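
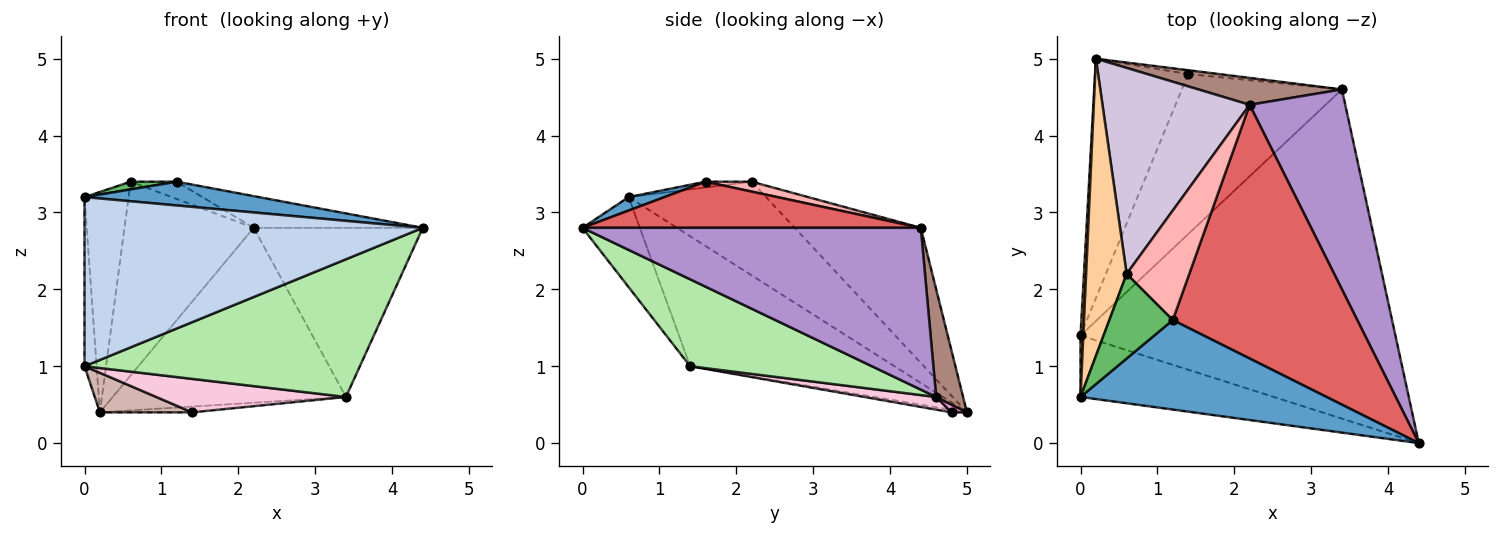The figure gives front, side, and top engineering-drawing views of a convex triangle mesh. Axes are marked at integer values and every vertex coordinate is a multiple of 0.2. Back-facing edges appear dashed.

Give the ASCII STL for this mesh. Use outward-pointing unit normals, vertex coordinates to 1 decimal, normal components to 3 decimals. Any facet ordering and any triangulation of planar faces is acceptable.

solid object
 facet normal 0.053 -0.256 0.965
  outer loop
   vertex 1.2 1.6 3.4
   vertex 0.0 0.6 3.2
   vertex 4.4 0.0 2.8
  endloop
 endfacet
 facet normal -0.157 -0.928 -0.337
  outer loop
   vertex 0.0 1.4 1.0
   vertex 4.4 0.0 2.8
   vertex 0.0 0.6 3.2
  endloop
 endfacet
 facet normal -0.998 0.059 0.021
  outer loop
   vertex 0.0 1.4 1.0
   vertex 0.0 0.6 3.2
   vertex 0.2 5.0 0.4
  endloop
 endfacet
 facet normal -0.880 0.282 0.381
  outer loop
   vertex 0.6 2.2 3.4
   vertex 0.2 5.0 0.4
   vertex 0.0 0.6 3.2
  endloop
 endfacet
 facet normal -0.090 -0.090 0.992
  outer loop
   vertex 0.6 2.2 3.4
   vertex 0.0 0.6 3.2
   vertex 1.2 1.6 3.4
  endloop
 endfacet
 facet normal 0.247 -0.374 -0.894
  outer loop
   vertex 3.4 4.6 0.6
   vertex 4.4 0.0 2.8
   vertex 0.0 1.4 1.0
  endloop
 endfacet
 facet normal 0.241 0.120 0.963
  outer loop
   vertex 2.2 4.4 2.8
   vertex 1.2 1.6 3.4
   vertex 4.4 0.0 2.8
  endloop
 endfacet
 facet normal 0.154 0.154 0.976
  outer loop
   vertex 2.2 4.4 2.8
   vertex 0.6 2.2 3.4
   vertex 1.2 1.6 3.4
  endloop
 endfacet
 facet normal 0.791 0.395 0.467
  outer loop
   vertex 2.2 4.4 2.8
   vertex 4.4 0.0 2.8
   vertex 3.4 4.6 0.6
  endloop
 endfacet
 facet normal -0.556 0.569 0.606
  outer loop
   vertex 2.2 4.4 2.8
   vertex 0.2 5.0 0.4
   vertex 0.6 2.2 3.4
  endloop
 endfacet
 facet normal 0.113 0.982 0.151
  outer loop
   vertex 2.2 4.4 2.8
   vertex 3.4 4.6 0.6
   vertex 0.2 5.0 0.4
  endloop
 endfacet
 facet normal -0.027 -0.163 -0.986
  outer loop
   vertex 1.4 4.8 0.4
   vertex 0.0 1.4 1.0
   vertex 0.2 5.0 0.4
  endloop
 endfacet
 facet normal 0.137 0.824 -0.549
  outer loop
   vertex 1.4 4.8 0.4
   vertex 0.2 5.0 0.4
   vertex 3.4 4.6 0.6
  endloop
 endfacet
 facet normal 0.077 -0.204 -0.976
  outer loop
   vertex 1.4 4.8 0.4
   vertex 3.4 4.6 0.6
   vertex 0.0 1.4 1.0
  endloop
 endfacet
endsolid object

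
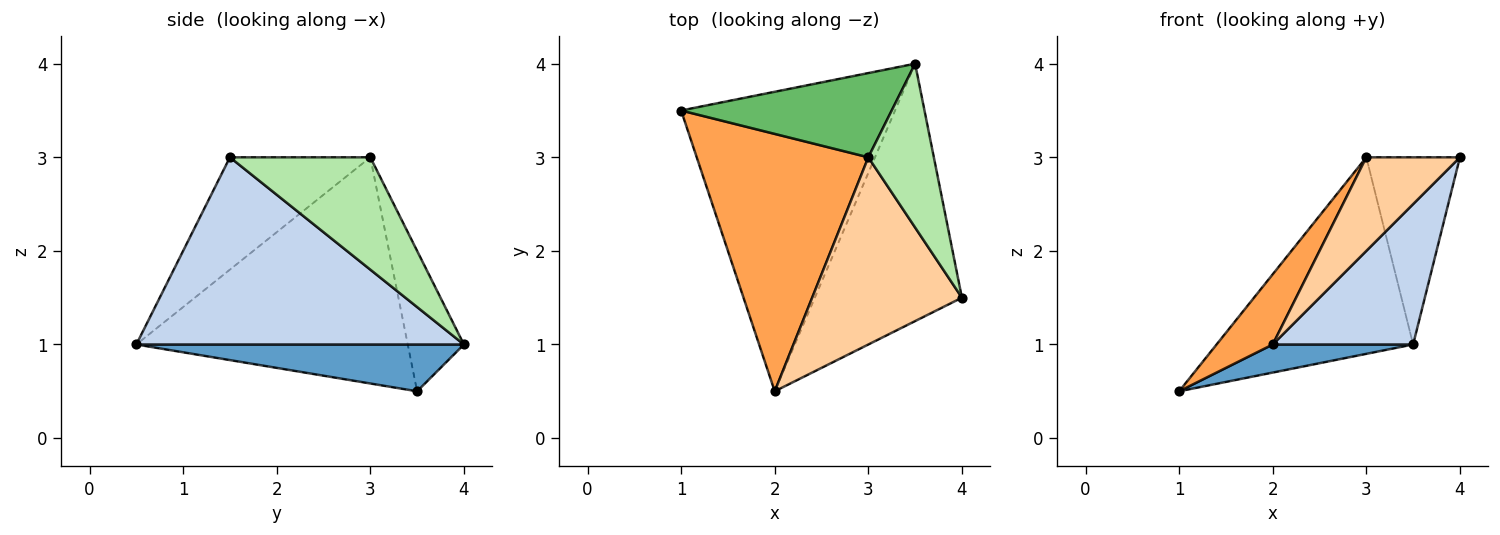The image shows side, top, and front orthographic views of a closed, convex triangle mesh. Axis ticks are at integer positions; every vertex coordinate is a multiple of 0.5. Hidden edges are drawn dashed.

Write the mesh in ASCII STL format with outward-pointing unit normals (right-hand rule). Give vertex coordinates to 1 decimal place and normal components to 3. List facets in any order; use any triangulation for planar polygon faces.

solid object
 facet normal 0.213 -0.091 -0.973
  outer loop
   vertex 3.5 4.0 1.0
   vertex 2.0 0.5 1.0
   vertex 1.0 3.5 0.5
  endloop
 endfacet
 facet normal 0.745 -0.319 -0.585
  outer loop
   vertex 3.5 4.0 1.0
   vertex 4.0 1.5 3.0
   vertex 2.0 0.5 1.0
  endloop
 endfacet
 facet normal -0.786 -0.163 0.596
  outer loop
   vertex 3.0 3.0 3.0
   vertex 1.0 3.5 0.5
   vertex 2.0 0.5 1.0
  endloop
 endfacet
 facet normal -0.557 -0.371 0.743
  outer loop
   vertex 3.0 3.0 3.0
   vertex 2.0 0.5 1.0
   vertex 4.0 1.5 3.0
  endloop
 endfacet
 facet normal -0.254 0.889 0.381
  outer loop
   vertex 3.0 3.0 3.0
   vertex 3.5 4.0 1.0
   vertex 1.0 3.5 0.5
  endloop
 endfacet
 facet normal 0.749 0.499 0.437
  outer loop
   vertex 3.0 3.0 3.0
   vertex 4.0 1.5 3.0
   vertex 3.5 4.0 1.0
  endloop
 endfacet
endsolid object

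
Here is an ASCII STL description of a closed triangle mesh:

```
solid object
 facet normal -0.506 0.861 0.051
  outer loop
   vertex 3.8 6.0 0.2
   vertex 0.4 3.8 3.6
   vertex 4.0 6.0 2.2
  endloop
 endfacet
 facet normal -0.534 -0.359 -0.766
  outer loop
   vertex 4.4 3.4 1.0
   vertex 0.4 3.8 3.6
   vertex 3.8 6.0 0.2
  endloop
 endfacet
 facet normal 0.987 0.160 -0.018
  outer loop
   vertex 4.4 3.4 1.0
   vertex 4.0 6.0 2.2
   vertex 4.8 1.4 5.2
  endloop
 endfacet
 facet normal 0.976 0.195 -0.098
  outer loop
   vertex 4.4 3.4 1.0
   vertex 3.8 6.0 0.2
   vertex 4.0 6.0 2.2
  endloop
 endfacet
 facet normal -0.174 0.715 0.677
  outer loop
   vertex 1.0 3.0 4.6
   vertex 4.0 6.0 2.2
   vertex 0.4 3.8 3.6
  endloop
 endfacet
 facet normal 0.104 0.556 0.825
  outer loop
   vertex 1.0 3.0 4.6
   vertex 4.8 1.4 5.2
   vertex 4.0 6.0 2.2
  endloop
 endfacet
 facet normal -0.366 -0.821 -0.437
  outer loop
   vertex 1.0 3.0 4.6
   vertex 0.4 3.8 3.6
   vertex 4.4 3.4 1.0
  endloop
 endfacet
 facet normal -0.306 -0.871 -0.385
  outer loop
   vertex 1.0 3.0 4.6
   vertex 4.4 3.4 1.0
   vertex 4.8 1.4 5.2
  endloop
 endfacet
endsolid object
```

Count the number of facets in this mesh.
8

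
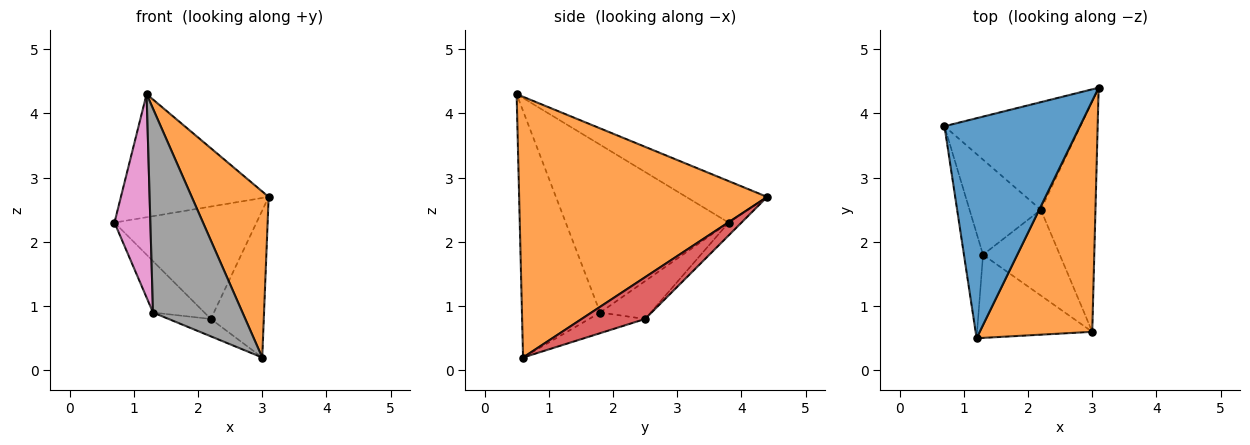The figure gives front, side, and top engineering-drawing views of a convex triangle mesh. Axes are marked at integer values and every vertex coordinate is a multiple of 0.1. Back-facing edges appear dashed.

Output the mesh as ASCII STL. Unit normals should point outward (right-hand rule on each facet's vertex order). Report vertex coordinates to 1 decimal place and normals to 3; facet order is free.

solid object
 facet normal -0.258 0.472 0.843
  outer loop
   vertex 1.2 0.5 4.3
   vertex 3.1 4.4 2.7
   vertex 0.7 3.8 2.3
  endloop
 endfacet
 facet normal 0.883 -0.274 0.381
  outer loop
   vertex 1.2 0.5 4.3
   vertex 3.0 0.6 0.2
   vertex 3.1 4.4 2.7
  endloop
 endfacet
 facet normal -0.065 0.721 -0.690
  outer loop
   vertex 2.2 2.5 0.8
   vertex 0.7 3.8 2.3
   vertex 3.1 4.4 2.7
  endloop
 endfacet
 facet normal 0.542 0.452 -0.709
  outer loop
   vertex 2.2 2.5 0.8
   vertex 3.1 4.4 2.7
   vertex 3.0 0.6 0.2
  endloop
 endfacet
 facet normal -0.424 0.431 -0.797
  outer loop
   vertex 1.3 1.8 0.9
   vertex 0.7 3.8 2.3
   vertex 2.2 2.5 0.8
  endloop
 endfacet
 facet normal -0.255 0.192 -0.948
  outer loop
   vertex 1.3 1.8 0.9
   vertex 2.2 2.5 0.8
   vertex 3.0 0.6 0.2
  endloop
 endfacet
 facet normal -0.971 -0.214 -0.110
  outer loop
   vertex 1.3 1.8 0.9
   vertex 1.2 0.5 4.3
   vertex 0.7 3.8 2.3
  endloop
 endfacet
 facet normal -0.629 -0.720 -0.294
  outer loop
   vertex 1.3 1.8 0.9
   vertex 3.0 0.6 0.2
   vertex 1.2 0.5 4.3
  endloop
 endfacet
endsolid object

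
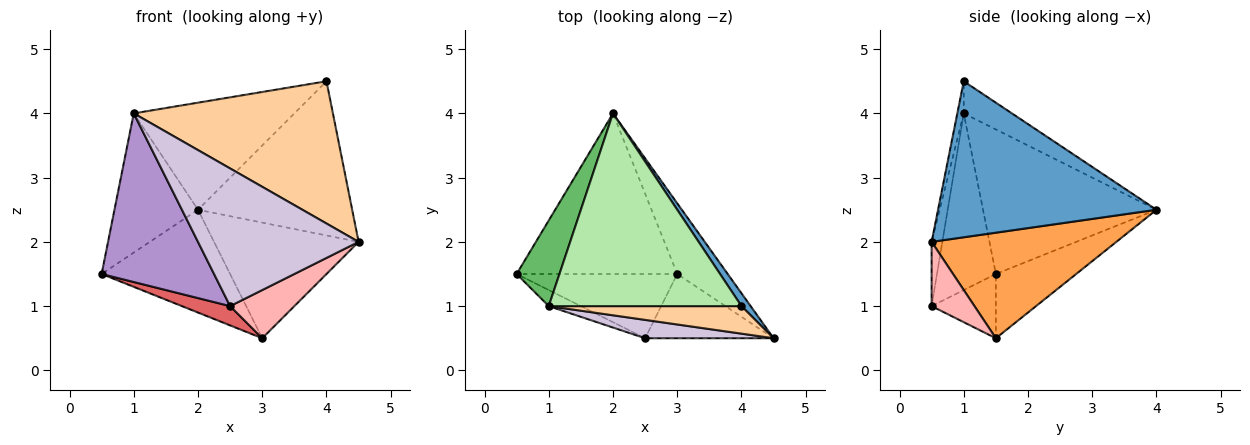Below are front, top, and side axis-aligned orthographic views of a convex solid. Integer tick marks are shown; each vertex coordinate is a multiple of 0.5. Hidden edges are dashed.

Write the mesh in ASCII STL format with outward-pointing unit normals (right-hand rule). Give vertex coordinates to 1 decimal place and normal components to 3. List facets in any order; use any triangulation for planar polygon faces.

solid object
 facet normal 0.816 0.576 0.048
  outer loop
   vertex 4.0 1.0 4.5
   vertex 4.5 0.5 2.0
   vertex 2.0 4.0 2.5
  endloop
 endfacet
 facet normal -0.319 0.511 -0.798
  outer loop
   vertex 3.0 1.5 0.5
   vertex 0.5 1.5 1.5
   vertex 2.0 4.0 2.5
  endloop
 endfacet
 facet normal 0.737 0.577 -0.352
  outer loop
   vertex 3.0 1.5 0.5
   vertex 2.0 4.0 2.5
   vertex 4.5 0.5 2.0
  endloop
 endfacet
 facet normal -0.032 -0.981 0.190
  outer loop
   vertex 1.0 1.0 4.0
   vertex 4.5 0.5 2.0
   vertex 4.0 1.0 4.5
  endloop
 endfacet
 facet normal -0.871 0.419 0.258
  outer loop
   vertex 1.0 1.0 4.0
   vertex 2.0 4.0 2.5
   vertex 0.5 1.5 1.5
  endloop
 endfacet
 facet normal -0.144 0.481 0.865
  outer loop
   vertex 1.0 1.0 4.0
   vertex 4.0 1.0 4.5
   vertex 2.0 4.0 2.5
  endloop
 endfacet
 facet normal -0.358 -0.268 -0.894
  outer loop
   vertex 2.5 0.5 1.0
   vertex 0.5 1.5 1.5
   vertex 3.0 1.5 0.5
  endloop
 endfacet
 facet normal 0.371 -0.557 -0.743
  outer loop
   vertex 2.5 0.5 1.0
   vertex 3.0 1.5 0.5
   vertex 4.5 0.5 2.0
  endloop
 endfacet
 facet normal -0.462 -0.883 -0.084
  outer loop
   vertex 2.5 0.5 1.0
   vertex 1.0 1.0 4.0
   vertex 0.5 1.5 1.5
  endloop
 endfacet
 facet normal -0.066 -0.989 0.132
  outer loop
   vertex 2.5 0.5 1.0
   vertex 4.5 0.5 2.0
   vertex 1.0 1.0 4.0
  endloop
 endfacet
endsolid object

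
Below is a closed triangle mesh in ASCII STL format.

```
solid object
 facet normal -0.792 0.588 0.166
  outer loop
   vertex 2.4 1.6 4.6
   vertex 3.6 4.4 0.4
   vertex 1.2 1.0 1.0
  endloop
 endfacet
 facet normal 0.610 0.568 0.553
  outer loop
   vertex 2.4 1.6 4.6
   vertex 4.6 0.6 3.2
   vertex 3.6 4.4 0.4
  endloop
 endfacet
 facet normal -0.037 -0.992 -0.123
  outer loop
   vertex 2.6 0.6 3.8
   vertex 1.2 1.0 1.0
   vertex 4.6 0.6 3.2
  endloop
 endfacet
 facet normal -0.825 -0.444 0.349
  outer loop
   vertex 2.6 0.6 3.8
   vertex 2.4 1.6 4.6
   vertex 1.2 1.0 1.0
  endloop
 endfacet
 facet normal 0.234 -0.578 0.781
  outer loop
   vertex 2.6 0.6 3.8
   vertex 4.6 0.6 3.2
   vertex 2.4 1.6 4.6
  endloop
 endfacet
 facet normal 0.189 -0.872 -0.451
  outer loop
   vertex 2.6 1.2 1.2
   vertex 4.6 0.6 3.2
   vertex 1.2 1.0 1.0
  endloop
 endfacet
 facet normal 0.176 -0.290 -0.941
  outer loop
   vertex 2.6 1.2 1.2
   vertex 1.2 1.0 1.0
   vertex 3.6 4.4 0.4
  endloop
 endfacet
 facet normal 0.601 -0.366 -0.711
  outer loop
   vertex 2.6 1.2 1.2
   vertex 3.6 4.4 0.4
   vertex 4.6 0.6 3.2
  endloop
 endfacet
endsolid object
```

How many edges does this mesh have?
12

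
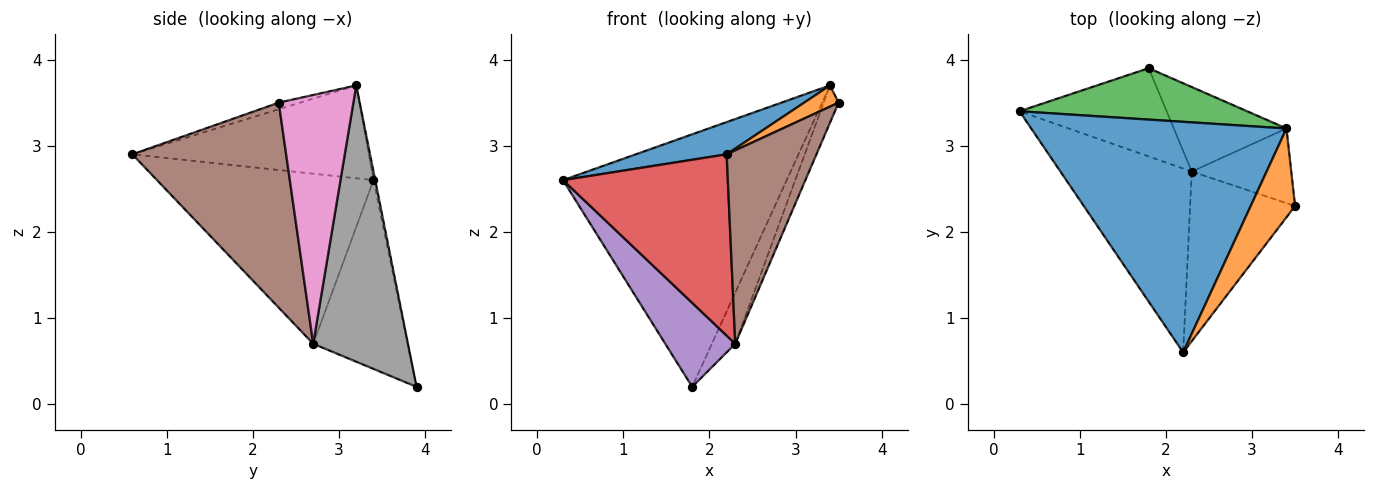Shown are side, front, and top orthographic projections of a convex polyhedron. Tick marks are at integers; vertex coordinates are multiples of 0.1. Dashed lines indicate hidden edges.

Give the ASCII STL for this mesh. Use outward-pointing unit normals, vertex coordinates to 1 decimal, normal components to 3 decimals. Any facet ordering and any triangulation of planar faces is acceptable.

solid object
 facet normal -0.339 -0.130 0.932
  outer loop
   vertex 3.4 3.2 3.7
   vertex 0.3 3.4 2.6
   vertex 2.2 0.6 2.9
  endloop
 endfacet
 facet normal -0.144 -0.230 0.963
  outer loop
   vertex 3.4 3.2 3.7
   vertex 2.2 0.6 2.9
   vertex 3.5 2.3 3.5
  endloop
 endfacet
 facet normal -0.008 0.980 0.199
  outer loop
   vertex 3.4 3.2 3.7
   vertex 1.8 3.9 0.2
   vertex 0.3 3.4 2.6
  endloop
 endfacet
 facet normal -0.678 -0.516 -0.523
  outer loop
   vertex 2.3 2.7 0.7
   vertex 2.2 0.6 2.9
   vertex 0.3 3.4 2.6
  endloop
 endfacet
 facet normal -0.681 -0.505 -0.531
  outer loop
   vertex 2.3 2.7 0.7
   vertex 0.3 3.4 2.6
   vertex 1.8 3.9 0.2
  endloop
 endfacet
 facet normal 0.790 -0.461 -0.404
  outer loop
   vertex 2.3 2.7 0.7
   vertex 3.5 2.3 3.5
   vertex 2.2 0.6 2.9
  endloop
 endfacet
 facet normal 0.913 0.183 -0.365
  outer loop
   vertex 2.3 2.7 0.7
   vertex 3.4 3.2 3.7
   vertex 3.5 2.3 3.5
  endloop
 endfacet
 facet normal 0.903 0.223 -0.368
  outer loop
   vertex 2.3 2.7 0.7
   vertex 1.8 3.9 0.2
   vertex 3.4 3.2 3.7
  endloop
 endfacet
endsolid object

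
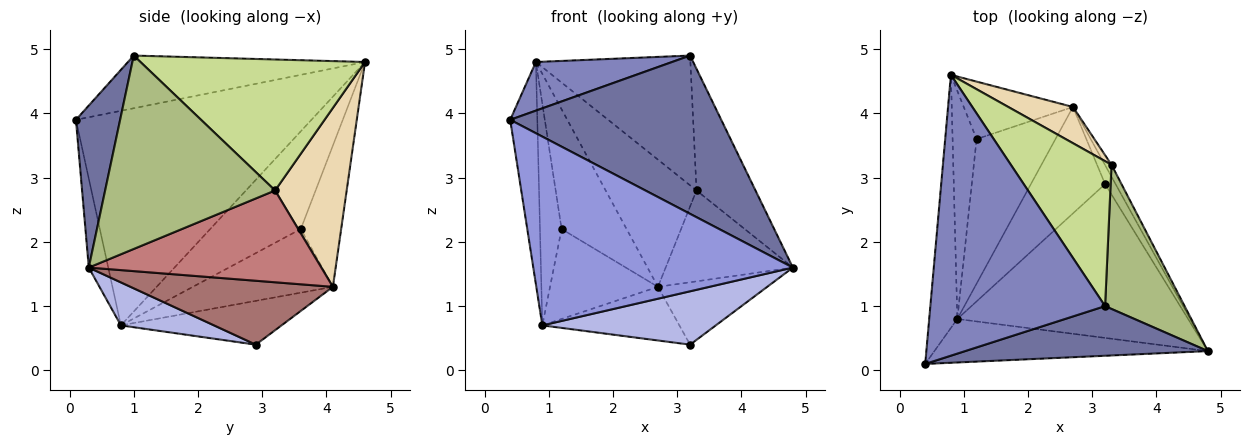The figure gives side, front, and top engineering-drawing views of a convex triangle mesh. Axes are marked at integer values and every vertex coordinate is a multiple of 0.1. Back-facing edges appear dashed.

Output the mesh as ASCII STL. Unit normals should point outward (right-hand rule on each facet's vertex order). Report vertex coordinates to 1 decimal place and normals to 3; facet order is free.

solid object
 facet normal 0.196 -0.936 0.293
  outer loop
   vertex 3.2 1.0 4.9
   vertex 0.4 0.1 3.9
   vertex 4.8 0.3 1.6
  endloop
 endfacet
 facet normal -0.285 -0.164 0.945
  outer loop
   vertex 3.2 1.0 4.9
   vertex 0.8 4.6 4.8
   vertex 0.4 0.1 3.9
  endloop
 endfacet
 facet normal -0.073 -0.972 -0.224
  outer loop
   vertex 0.9 0.8 0.7
   vertex 4.8 0.3 1.6
   vertex 0.4 0.1 3.9
  endloop
 endfacet
 facet normal 0.173 -0.323 -0.930
  outer loop
   vertex 0.9 0.8 0.7
   vertex 3.2 2.9 0.4
   vertex 4.8 0.3 1.6
  endloop
 endfacet
 facet normal -0.985 0.113 -0.129
  outer loop
   vertex 0.9 0.8 0.7
   vertex 0.4 0.1 3.9
   vertex 0.8 4.6 4.8
  endloop
 endfacet
 facet normal 0.881 0.306 0.362
  outer loop
   vertex 3.3 3.2 2.8
   vertex 3.2 1.0 4.9
   vertex 4.8 0.3 1.6
  endloop
 endfacet
 facet normal 0.696 0.479 0.535
  outer loop
   vertex 3.3 3.2 2.8
   vertex 0.8 4.6 4.8
   vertex 3.2 1.0 4.9
  endloop
 endfacet
 facet normal -0.946 0.226 -0.232
  outer loop
   vertex 1.2 3.6 2.2
   vertex 0.9 0.8 0.7
   vertex 0.8 4.6 4.8
  endloop
 endfacet
 facet normal -0.466 0.398 -0.790
  outer loop
   vertex 2.7 4.1 1.3
   vertex 3.2 2.9 0.4
   vertex 0.9 0.8 0.7
  endloop
 endfacet
 facet normal -0.565 0.436 -0.700
  outer loop
   vertex 2.7 4.1 1.3
   vertex 0.9 0.8 0.7
   vertex 1.2 3.6 2.2
  endloop
 endfacet
 facet normal -0.489 0.786 -0.378
  outer loop
   vertex 2.7 4.1 1.3
   vertex 1.2 3.6 2.2
   vertex 0.8 4.6 4.8
  endloop
 endfacet
 facet normal 0.604 0.767 0.218
  outer loop
   vertex 2.7 4.1 1.3
   vertex 0.8 4.6 4.8
   vertex 3.3 3.2 2.8
  endloop
 endfacet
 facet normal 0.871 0.470 -0.143
  outer loop
   vertex 2.7 4.1 1.3
   vertex 4.8 0.3 1.6
   vertex 3.2 2.9 0.4
  endloop
 endfacet
 facet normal 0.876 0.479 -0.063
  outer loop
   vertex 2.7 4.1 1.3
   vertex 3.3 3.2 2.8
   vertex 4.8 0.3 1.6
  endloop
 endfacet
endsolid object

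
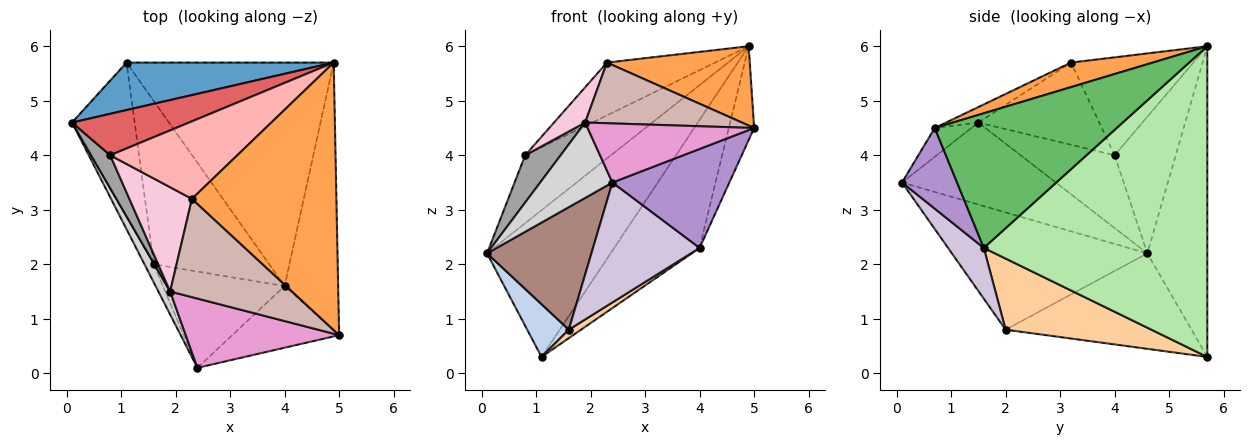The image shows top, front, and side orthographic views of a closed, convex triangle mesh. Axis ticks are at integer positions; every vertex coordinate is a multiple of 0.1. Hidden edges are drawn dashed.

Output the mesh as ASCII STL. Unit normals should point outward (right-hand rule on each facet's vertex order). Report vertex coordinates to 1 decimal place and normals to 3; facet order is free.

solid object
 facet normal -0.419 0.864 0.279
  outer loop
   vertex 1.1 5.7 0.3
   vertex 0.1 4.6 2.2
   vertex 4.9 5.7 6.0
  endloop
 endfacet
 facet normal -0.822 -0.184 -0.539
  outer loop
   vertex 1.6 2.0 0.8
   vertex 0.1 4.6 2.2
   vertex 1.1 5.7 0.3
  endloop
 endfacet
 facet normal 0.161 -0.281 0.946
  outer loop
   vertex 2.3 3.2 5.7
   vertex 5.0 0.7 4.5
   vertex 4.9 5.7 6.0
  endloop
 endfacet
 facet normal 0.524 -0.044 -0.850
  outer loop
   vertex 4.0 1.6 2.3
   vertex 1.6 2.0 0.8
   vertex 1.1 5.7 0.3
  endloop
 endfacet
 facet normal 0.922 0.128 -0.366
  outer loop
   vertex 4.0 1.6 2.3
   vertex 4.9 5.7 6.0
   vertex 5.0 0.7 4.5
  endloop
 endfacet
 facet normal 0.793 0.303 -0.529
  outer loop
   vertex 4.0 1.6 2.3
   vertex 1.1 5.7 0.3
   vertex 4.9 5.7 6.0
  endloop
 endfacet
 facet normal -0.520 0.729 0.445
  outer loop
   vertex 0.8 4.0 4.0
   vertex 4.9 5.7 6.0
   vertex 0.1 4.6 2.2
  endloop
 endfacet
 facet normal -0.537 0.475 0.697
  outer loop
   vertex 0.8 4.0 4.0
   vertex 2.3 3.2 5.7
   vertex 4.9 5.7 6.0
  endloop
 endfacet
 facet normal 0.371 -0.788 -0.491
  outer loop
   vertex 2.4 0.1 3.5
   vertex 4.0 1.6 2.3
   vertex 5.0 0.7 4.5
  endloop
 endfacet
 facet normal 0.253 -0.754 -0.606
  outer loop
   vertex 2.4 0.1 3.5
   vertex 1.6 2.0 0.8
   vertex 4.0 1.6 2.3
  endloop
 endfacet
 facet normal -0.880 -0.470 -0.070
  outer loop
   vertex 2.4 0.1 3.5
   vertex 0.1 4.6 2.2
   vertex 1.6 2.0 0.8
  endloop
 endfacet
 facet normal -0.107 -0.522 0.846
  outer loop
   vertex 1.9 1.5 4.6
   vertex 5.0 0.7 4.5
   vertex 2.3 3.2 5.7
  endloop
 endfacet
 facet normal -0.141 -0.642 0.753
  outer loop
   vertex 1.9 1.5 4.6
   vertex 2.4 0.1 3.5
   vertex 5.0 0.7 4.5
  endloop
 endfacet
 facet normal -0.780 -0.201 0.593
  outer loop
   vertex 1.9 1.5 4.6
   vertex 2.3 3.2 5.7
   vertex 0.8 4.0 4.0
  endloop
 endfacet
 facet normal -0.909 -0.342 0.239
  outer loop
   vertex 1.9 1.5 4.6
   vertex 0.8 4.0 4.0
   vertex 0.1 4.6 2.2
  endloop
 endfacet
 facet normal -0.898 -0.422 0.129
  outer loop
   vertex 1.9 1.5 4.6
   vertex 0.1 4.6 2.2
   vertex 2.4 0.1 3.5
  endloop
 endfacet
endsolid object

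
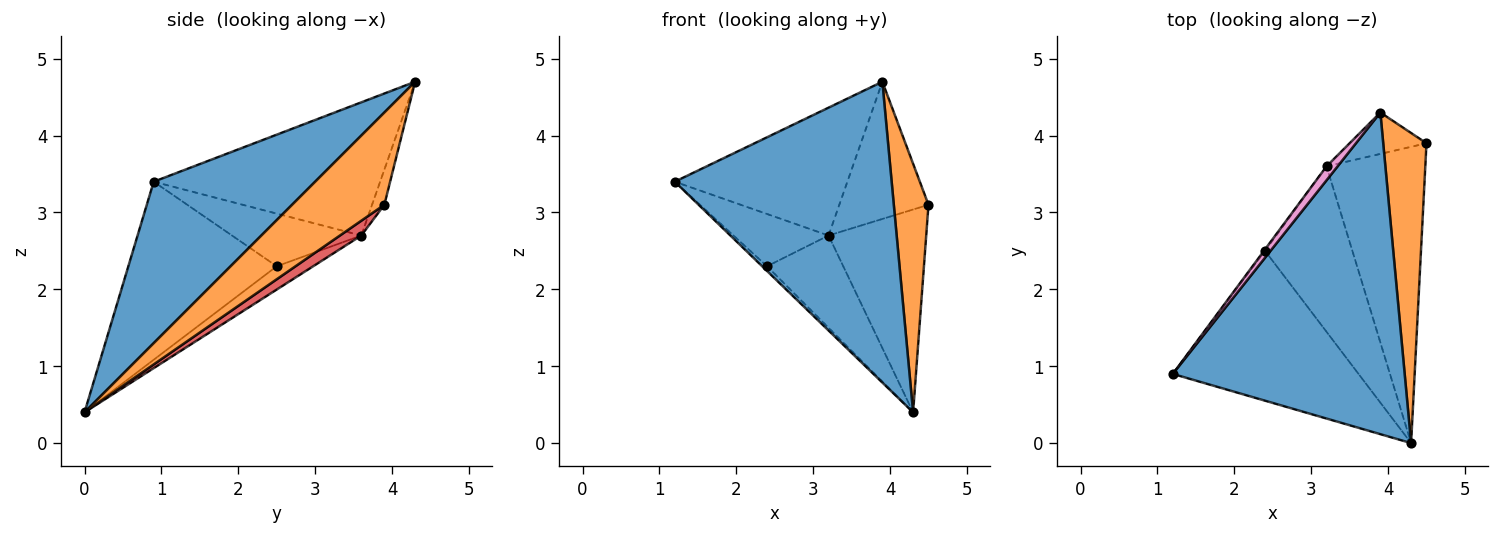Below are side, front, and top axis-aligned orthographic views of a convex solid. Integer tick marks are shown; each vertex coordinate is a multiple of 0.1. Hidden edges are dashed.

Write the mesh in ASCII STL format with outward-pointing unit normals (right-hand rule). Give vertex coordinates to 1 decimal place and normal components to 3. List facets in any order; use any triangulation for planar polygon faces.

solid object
 facet normal 0.453 -0.609 0.651
  outer loop
   vertex 3.9 4.3 4.7
   vertex 1.2 0.9 3.4
   vertex 4.3 0.0 0.4
  endloop
 endfacet
 facet normal 0.857 -0.322 0.402
  outer loop
   vertex 3.9 4.3 4.7
   vertex 4.3 0.0 0.4
   vertex 4.5 3.9 3.1
  endloop
 endfacet
 facet normal -0.692 0.023 -0.722
  outer loop
   vertex 2.4 2.5 2.3
   vertex 4.3 0.0 0.4
   vertex 1.2 0.9 3.4
  endloop
 endfacet
 facet normal 0.123 0.561 -0.819
  outer loop
   vertex 3.2 3.6 2.7
   vertex 4.5 3.9 3.1
   vertex 4.3 0.0 0.4
  endloop
 endfacet
 facet normal -0.227 0.474 -0.851
  outer loop
   vertex 3.2 3.6 2.7
   vertex 4.3 0.0 0.4
   vertex 2.4 2.5 2.3
  endloop
 endfacet
 facet normal -0.131 0.949 -0.286
  outer loop
   vertex 3.2 3.6 2.7
   vertex 3.9 4.3 4.7
   vertex 4.5 3.9 3.1
  endloop
 endfacet
 facet normal -0.794 0.605 0.066
  outer loop
   vertex 3.2 3.6 2.7
   vertex 1.2 0.9 3.4
   vertex 3.9 4.3 4.7
  endloop
 endfacet
 facet normal -0.806 0.592 -0.017
  outer loop
   vertex 3.2 3.6 2.7
   vertex 2.4 2.5 2.3
   vertex 1.2 0.9 3.4
  endloop
 endfacet
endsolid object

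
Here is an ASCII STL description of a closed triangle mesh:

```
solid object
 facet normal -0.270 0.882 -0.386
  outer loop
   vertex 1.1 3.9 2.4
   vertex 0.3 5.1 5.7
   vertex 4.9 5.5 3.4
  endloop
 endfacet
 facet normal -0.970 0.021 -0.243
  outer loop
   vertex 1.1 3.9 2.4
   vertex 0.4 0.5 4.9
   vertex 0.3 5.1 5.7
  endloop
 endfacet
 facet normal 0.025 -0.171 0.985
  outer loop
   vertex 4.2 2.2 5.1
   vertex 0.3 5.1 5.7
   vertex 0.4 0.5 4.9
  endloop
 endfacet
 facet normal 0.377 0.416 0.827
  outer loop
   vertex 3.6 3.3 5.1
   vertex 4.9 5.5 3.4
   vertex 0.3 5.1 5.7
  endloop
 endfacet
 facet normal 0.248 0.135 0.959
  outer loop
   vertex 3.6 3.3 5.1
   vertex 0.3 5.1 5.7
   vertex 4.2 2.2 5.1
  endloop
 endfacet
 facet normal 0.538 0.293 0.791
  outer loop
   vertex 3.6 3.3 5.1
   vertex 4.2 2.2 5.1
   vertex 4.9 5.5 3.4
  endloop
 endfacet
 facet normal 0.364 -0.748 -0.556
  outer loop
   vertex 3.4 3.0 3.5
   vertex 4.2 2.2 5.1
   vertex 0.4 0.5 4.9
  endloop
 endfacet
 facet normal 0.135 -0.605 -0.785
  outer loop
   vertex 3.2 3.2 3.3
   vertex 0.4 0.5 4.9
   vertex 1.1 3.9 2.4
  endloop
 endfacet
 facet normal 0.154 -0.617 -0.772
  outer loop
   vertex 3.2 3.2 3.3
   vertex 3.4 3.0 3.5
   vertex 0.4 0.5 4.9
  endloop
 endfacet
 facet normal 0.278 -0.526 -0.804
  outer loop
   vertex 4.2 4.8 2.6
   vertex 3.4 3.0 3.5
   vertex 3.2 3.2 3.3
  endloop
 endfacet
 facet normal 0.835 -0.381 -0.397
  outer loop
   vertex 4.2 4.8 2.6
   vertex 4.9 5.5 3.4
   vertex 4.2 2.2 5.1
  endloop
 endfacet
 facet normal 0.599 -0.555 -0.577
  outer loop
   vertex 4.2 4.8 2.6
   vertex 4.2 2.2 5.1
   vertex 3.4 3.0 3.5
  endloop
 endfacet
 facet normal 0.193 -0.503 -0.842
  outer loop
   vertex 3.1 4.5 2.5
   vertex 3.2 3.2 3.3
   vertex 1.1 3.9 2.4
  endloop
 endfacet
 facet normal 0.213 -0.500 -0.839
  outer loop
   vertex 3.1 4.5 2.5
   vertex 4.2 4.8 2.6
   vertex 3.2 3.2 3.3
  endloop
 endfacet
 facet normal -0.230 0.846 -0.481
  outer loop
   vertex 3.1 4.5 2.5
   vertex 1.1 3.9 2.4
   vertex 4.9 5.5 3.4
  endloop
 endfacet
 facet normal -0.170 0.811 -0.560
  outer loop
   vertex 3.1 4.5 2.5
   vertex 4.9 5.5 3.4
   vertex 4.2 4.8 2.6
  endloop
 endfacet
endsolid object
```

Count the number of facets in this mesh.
16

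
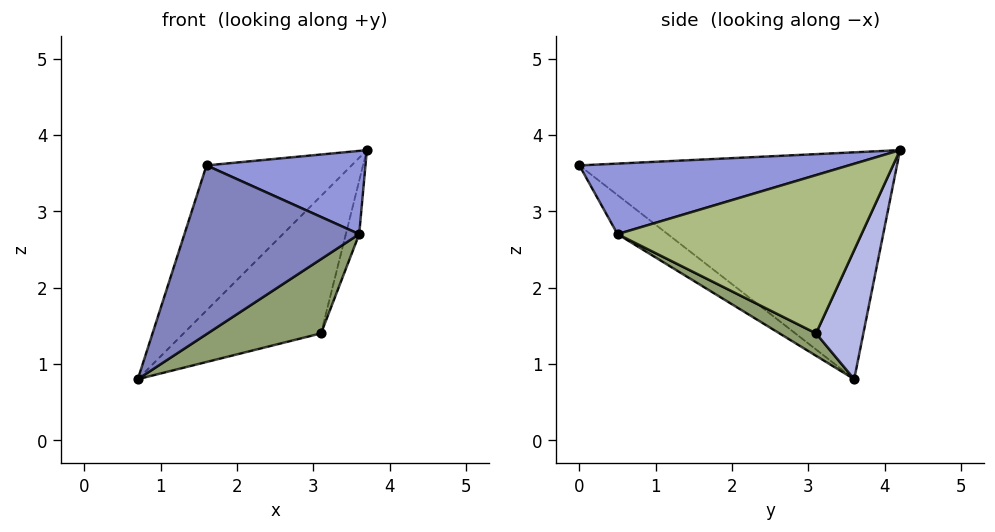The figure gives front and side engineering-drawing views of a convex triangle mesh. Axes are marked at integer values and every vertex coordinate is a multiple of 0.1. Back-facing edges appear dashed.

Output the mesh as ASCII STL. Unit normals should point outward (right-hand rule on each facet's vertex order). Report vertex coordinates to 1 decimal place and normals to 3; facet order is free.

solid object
 facet normal -0.701 0.320 0.637
  outer loop
   vertex 1.6 0.0 3.6
   vertex 3.7 4.2 3.8
   vertex 0.7 3.6 0.8
  endloop
 endfacet
 facet normal -0.181 -0.632 -0.754
  outer loop
   vertex 3.6 0.5 2.7
   vertex 1.6 0.0 3.6
   vertex 0.7 3.6 0.8
  endloop
 endfacet
 facet normal 0.450 -0.266 0.853
  outer loop
   vertex 3.6 0.5 2.7
   vertex 3.7 4.2 3.8
   vertex 1.6 0.0 3.6
  endloop
 endfacet
 facet normal 0.290 0.841 -0.458
  outer loop
   vertex 3.1 3.1 1.4
   vertex 0.7 3.6 0.8
   vertex 3.7 4.2 3.8
  endloop
 endfacet
 facet normal 0.136 -0.422 -0.896
  outer loop
   vertex 3.1 3.1 1.4
   vertex 3.6 0.5 2.7
   vertex 0.7 3.6 0.8
  endloop
 endfacet
 facet normal 0.963 0.053 -0.265
  outer loop
   vertex 3.1 3.1 1.4
   vertex 3.7 4.2 3.8
   vertex 3.6 0.5 2.7
  endloop
 endfacet
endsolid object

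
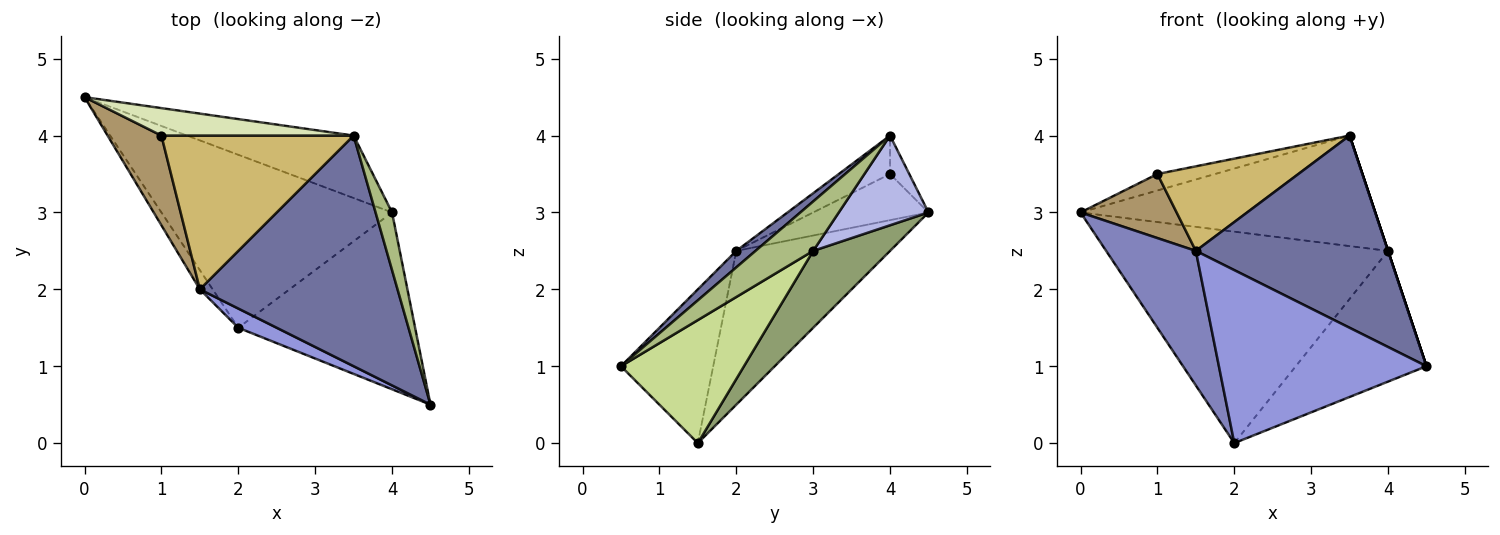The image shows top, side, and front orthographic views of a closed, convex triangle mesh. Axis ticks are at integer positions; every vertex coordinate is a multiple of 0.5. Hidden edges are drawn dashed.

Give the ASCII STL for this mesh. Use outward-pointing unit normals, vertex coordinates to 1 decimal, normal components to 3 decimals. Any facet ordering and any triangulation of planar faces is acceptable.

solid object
 facet normal 0.064 -0.639 0.767
  outer loop
   vertex 1.5 2.0 2.5
   vertex 4.5 0.5 1.0
   vertex 3.5 4.0 4.0
  endloop
 endfacet
 facet normal -0.862 -0.503 -0.072
  outer loop
   vertex 1.5 2.0 2.5
   vertex 0.0 4.5 3.0
   vertex 2.0 1.5 0.0
  endloop
 endfacet
 facet normal -0.404 -0.909 0.101
  outer loop
   vertex 1.5 2.0 2.5
   vertex 2.0 1.5 0.0
   vertex 4.5 0.5 1.0
  endloop
 endfacet
 facet normal 0.256 0.842 -0.476
  outer loop
   vertex 4.0 3.0 2.5
   vertex 0.0 4.5 3.0
   vertex 3.5 4.0 4.0
  endloop
 endfacet
 facet normal 0.207 0.757 -0.620
  outer loop
   vertex 4.0 3.0 2.5
   vertex 2.0 1.5 0.0
   vertex 0.0 4.5 3.0
  endloop
 endfacet
 facet normal 0.949 0.000 0.316
  outer loop
   vertex 4.0 3.0 2.5
   vertex 3.5 4.0 4.0
   vertex 4.5 0.5 1.0
  endloop
 endfacet
 facet normal 0.488 0.519 -0.702
  outer loop
   vertex 4.0 3.0 2.5
   vertex 4.5 0.5 1.0
   vertex 2.0 1.5 0.0
  endloop
 endfacet
 facet normal -0.169 0.507 0.845
  outer loop
   vertex 1.0 4.0 3.5
   vertex 3.5 4.0 4.0
   vertex 0.0 4.5 3.0
  endloop
 endfacet
 facet normal -0.572 -0.477 0.667
  outer loop
   vertex 1.0 4.0 3.5
   vertex 0.0 4.5 3.0
   vertex 1.5 2.0 2.5
  endloop
 endfacet
 facet normal -0.173 -0.475 0.863
  outer loop
   vertex 1.0 4.0 3.5
   vertex 1.5 2.0 2.5
   vertex 3.5 4.0 4.0
  endloop
 endfacet
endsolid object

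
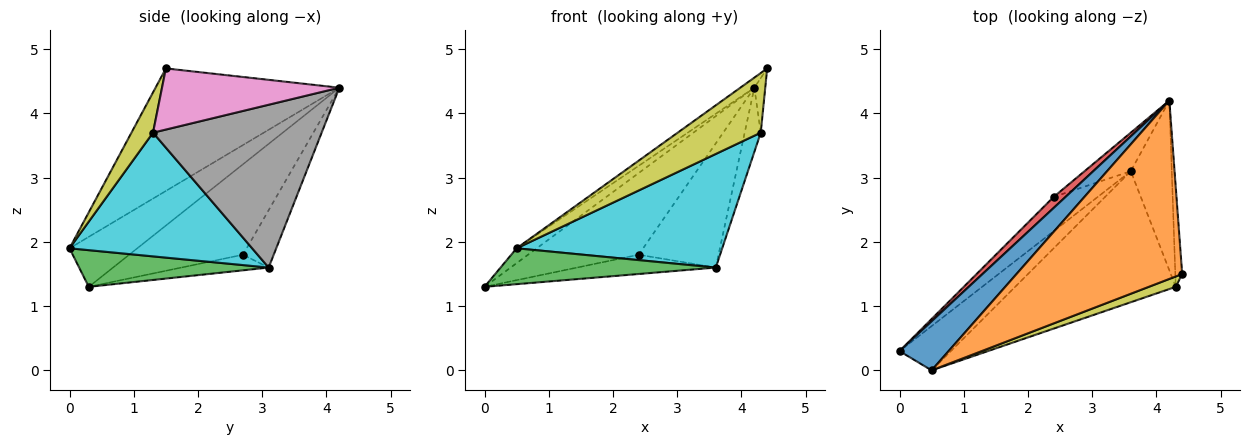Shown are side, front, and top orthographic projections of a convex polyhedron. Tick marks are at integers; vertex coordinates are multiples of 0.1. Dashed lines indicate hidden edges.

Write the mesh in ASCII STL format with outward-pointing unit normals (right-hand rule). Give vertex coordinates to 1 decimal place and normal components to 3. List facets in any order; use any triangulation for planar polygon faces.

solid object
 facet normal -0.698 0.207 0.685
  outer loop
   vertex 0.5 0.0 1.9
   vertex 4.2 4.2 4.4
   vertex 0.0 0.3 1.3
  endloop
 endfacet
 facet normal -0.594 0.045 0.803
  outer loop
   vertex 0.5 0.0 1.9
   vertex 4.4 1.5 4.7
   vertex 4.2 4.2 4.4
  endloop
 endfacet
 facet normal 0.485 -0.551 -0.679
  outer loop
   vertex 3.6 3.1 1.6
   vertex 0.5 0.0 1.9
   vertex 0.0 0.3 1.3
  endloop
 endfacet
 facet normal -0.714 0.694 0.094
  outer loop
   vertex 2.4 2.7 1.8
   vertex 0.0 0.3 1.3
   vertex 4.2 4.2 4.4
  endloop
 endfacet
 facet normal -0.295 0.468 -0.833
  outer loop
   vertex 2.4 2.7 1.8
   vertex 3.6 3.1 1.6
   vertex 0.0 0.3 1.3
  endloop
 endfacet
 facet normal -0.345 0.896 -0.278
  outer loop
   vertex 2.4 2.7 1.8
   vertex 4.2 4.2 4.4
   vertex 3.6 3.1 1.6
  endloop
 endfacet
 facet normal 0.992 0.061 -0.111
  outer loop
   vertex 4.3 1.3 3.7
   vertex 4.2 4.2 4.4
   vertex 4.4 1.5 4.7
  endloop
 endfacet
 facet normal 0.966 0.092 -0.243
  outer loop
   vertex 4.3 1.3 3.7
   vertex 3.6 3.1 1.6
   vertex 4.2 4.2 4.4
  endloop
 endfacet
 facet normal 0.248 -0.954 0.166
  outer loop
   vertex 4.3 1.3 3.7
   vertex 4.4 1.5 4.7
   vertex 0.5 0.0 1.9
  endloop
 endfacet
 facet normal 0.503 -0.566 -0.653
  outer loop
   vertex 4.3 1.3 3.7
   vertex 0.5 0.0 1.9
   vertex 3.6 3.1 1.6
  endloop
 endfacet
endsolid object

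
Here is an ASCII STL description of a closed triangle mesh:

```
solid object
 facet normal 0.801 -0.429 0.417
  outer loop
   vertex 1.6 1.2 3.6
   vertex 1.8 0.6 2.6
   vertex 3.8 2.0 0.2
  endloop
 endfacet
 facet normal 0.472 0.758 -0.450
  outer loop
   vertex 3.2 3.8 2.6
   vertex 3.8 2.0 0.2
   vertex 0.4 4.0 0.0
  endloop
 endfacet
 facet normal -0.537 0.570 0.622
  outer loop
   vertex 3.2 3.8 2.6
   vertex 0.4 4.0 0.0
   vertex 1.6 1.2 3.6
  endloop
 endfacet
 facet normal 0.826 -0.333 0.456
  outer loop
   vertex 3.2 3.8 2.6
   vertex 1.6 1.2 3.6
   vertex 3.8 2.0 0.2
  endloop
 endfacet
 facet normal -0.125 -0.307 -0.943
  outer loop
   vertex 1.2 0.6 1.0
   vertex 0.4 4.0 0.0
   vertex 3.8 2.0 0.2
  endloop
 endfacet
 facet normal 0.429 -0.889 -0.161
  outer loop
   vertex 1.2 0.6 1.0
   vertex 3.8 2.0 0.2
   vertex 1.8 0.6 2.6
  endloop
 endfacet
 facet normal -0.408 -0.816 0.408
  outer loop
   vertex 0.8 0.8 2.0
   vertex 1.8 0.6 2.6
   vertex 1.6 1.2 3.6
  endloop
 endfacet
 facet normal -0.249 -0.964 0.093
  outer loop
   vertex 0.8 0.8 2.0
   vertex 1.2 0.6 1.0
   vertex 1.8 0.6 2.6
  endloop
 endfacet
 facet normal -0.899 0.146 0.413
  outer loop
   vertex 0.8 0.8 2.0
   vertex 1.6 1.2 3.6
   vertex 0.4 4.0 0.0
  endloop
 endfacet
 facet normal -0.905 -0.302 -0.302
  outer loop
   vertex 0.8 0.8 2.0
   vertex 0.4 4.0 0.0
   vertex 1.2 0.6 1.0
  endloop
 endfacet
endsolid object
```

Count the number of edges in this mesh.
15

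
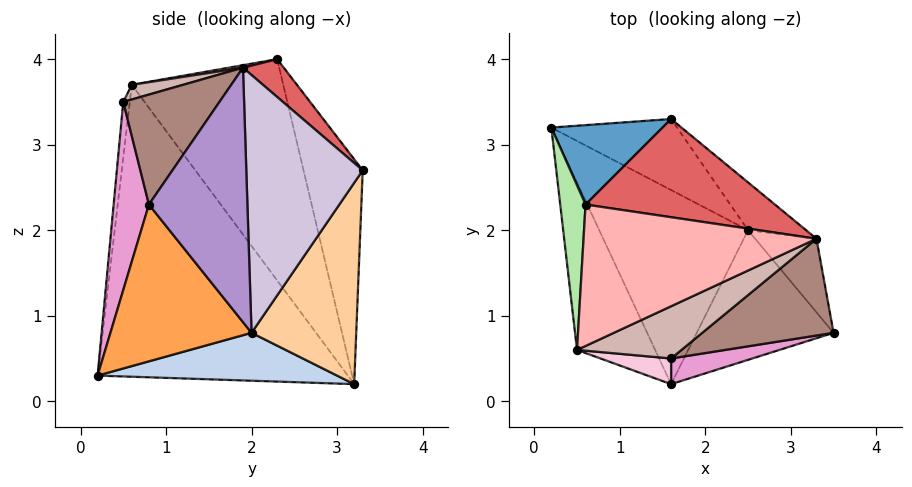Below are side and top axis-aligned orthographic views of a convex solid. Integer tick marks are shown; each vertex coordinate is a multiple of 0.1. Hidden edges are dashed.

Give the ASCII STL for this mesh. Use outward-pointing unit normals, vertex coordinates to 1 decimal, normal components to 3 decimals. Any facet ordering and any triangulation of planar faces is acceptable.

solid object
 facet normal -0.504 0.827 0.249
  outer loop
   vertex 1.6 3.3 2.7
   vertex 0.2 3.2 0.2
   vertex 0.6 2.3 4.0
  endloop
 endfacet
 facet normal 0.304 0.111 -0.946
  outer loop
   vertex 2.5 2.0 0.8
   vertex 1.6 0.2 0.3
   vertex 0.2 3.2 0.2
  endloop
 endfacet
 facet normal 0.740 -0.191 -0.645
  outer loop
   vertex 2.5 2.0 0.8
   vertex 3.5 0.8 2.3
   vertex 1.6 0.2 0.3
  endloop
 endfacet
 facet normal 0.502 0.806 -0.313
  outer loop
   vertex 2.5 2.0 0.8
   vertex 0.2 3.2 0.2
   vertex 1.6 3.3 2.7
  endloop
 endfacet
 facet normal -0.878 -0.417 -0.235
  outer loop
   vertex 0.5 0.6 3.7
   vertex 0.2 3.2 0.2
   vertex 1.6 0.2 0.3
  endloop
 endfacet
 facet normal -0.993 0.038 0.114
  outer loop
   vertex 0.5 0.6 3.7
   vertex 0.6 2.3 4.0
   vertex 0.2 3.2 0.2
  endloop
 endfacet
 facet normal 0.133 0.733 0.667
  outer loop
   vertex 3.3 1.9 3.9
   vertex 1.6 3.3 2.7
   vertex 0.6 2.3 4.0
  endloop
 endfacet
 facet normal 0.011 -0.174 0.985
  outer loop
   vertex 3.3 1.9 3.9
   vertex 0.6 2.3 4.0
   vertex 0.5 0.6 3.7
  endloop
 endfacet
 facet normal 0.863 0.460 -0.208
  outer loop
   vertex 3.3 1.9 3.9
   vertex 3.5 0.8 2.3
   vertex 2.5 2.0 0.8
  endloop
 endfacet
 facet normal 0.691 0.706 -0.156
  outer loop
   vertex 3.3 1.9 3.9
   vertex 2.5 2.0 0.8
   vertex 1.6 3.3 2.7
  endloop
 endfacet
 facet normal 0.454 -0.707 0.543
  outer loop
   vertex 1.6 0.5 3.5
   vertex 3.5 0.8 2.3
   vertex 3.3 1.9 3.9
  endloop
 endfacet
 facet normal 0.127 -0.412 0.902
  outer loop
   vertex 1.6 0.5 3.5
   vertex 3.3 1.9 3.9
   vertex 0.5 0.6 3.7
  endloop
 endfacet
 facet normal 0.211 -0.973 0.091
  outer loop
   vertex 1.6 0.5 3.5
   vertex 1.6 0.2 0.3
   vertex 3.5 0.8 2.3
  endloop
 endfacet
 facet normal -0.073 -0.993 0.093
  outer loop
   vertex 1.6 0.5 3.5
   vertex 0.5 0.6 3.7
   vertex 1.6 0.2 0.3
  endloop
 endfacet
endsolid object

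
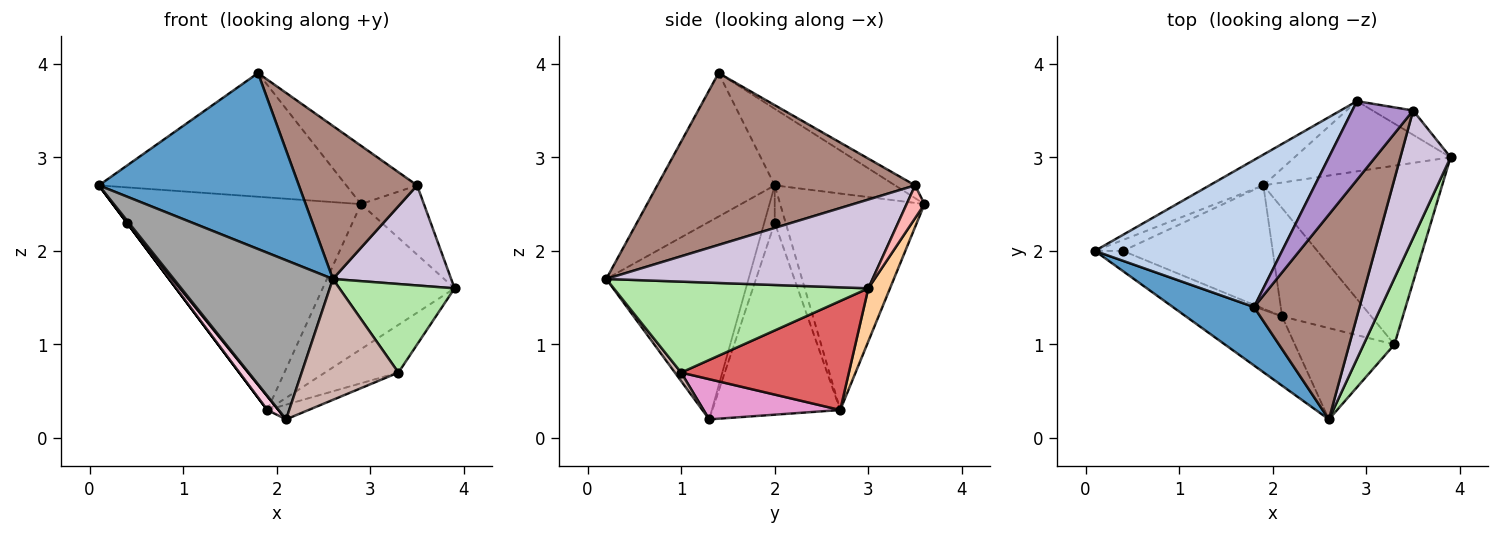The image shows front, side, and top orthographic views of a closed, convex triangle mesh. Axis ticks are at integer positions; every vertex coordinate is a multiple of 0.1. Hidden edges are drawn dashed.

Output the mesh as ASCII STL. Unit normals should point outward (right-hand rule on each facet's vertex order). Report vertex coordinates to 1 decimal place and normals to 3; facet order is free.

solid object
 facet normal -0.487 -0.829 0.275
  outer loop
   vertex 1.8 1.4 3.9
   vertex 0.1 2.0 2.7
   vertex 2.6 0.2 1.7
  endloop
 endfacet
 facet normal -0.299 0.614 0.730
  outer loop
   vertex 2.9 3.6 2.5
   vertex 0.1 2.0 2.7
   vertex 1.8 1.4 3.9
  endloop
 endfacet
 facet normal -0.499 0.858 -0.124
  outer loop
   vertex 2.9 3.6 2.5
   vertex 1.9 2.7 0.3
   vertex 0.1 2.0 2.7
  endloop
 endfacet
 facet normal 0.146 0.890 -0.431
  outer loop
   vertex 2.9 3.6 2.5
   vertex 3.9 3.0 1.6
   vertex 1.9 2.7 0.3
  endloop
 endfacet
 facet normal -0.800 0.000 -0.600
  outer loop
   vertex 0.4 2.0 2.3
   vertex 0.1 2.0 2.7
   vertex 1.9 2.7 0.3
  endloop
 endfacet
 facet normal 0.871 -0.394 0.295
  outer loop
   vertex 3.3 1.0 0.7
   vertex 3.9 3.0 1.6
   vertex 2.6 0.2 1.7
  endloop
 endfacet
 facet normal 0.508 0.222 -0.832
  outer loop
   vertex 3.3 1.0 0.7
   vertex 1.9 2.7 0.3
   vertex 3.9 3.0 1.6
  endloop
 endfacet
 facet normal 0.259 0.911 -0.320
  outer loop
   vertex 3.5 3.5 2.7
   vertex 3.9 3.0 1.6
   vertex 2.9 3.6 2.5
  endloop
 endfacet
 facet normal -0.166 0.587 0.792
  outer loop
   vertex 3.5 3.5 2.7
   vertex 2.9 3.6 2.5
   vertex 1.8 1.4 3.9
  endloop
 endfacet
 facet normal 0.812 -0.361 0.459
  outer loop
   vertex 3.5 3.5 2.7
   vertex 2.6 0.2 1.7
   vertex 3.9 3.0 1.6
  endloop
 endfacet
 facet normal 0.794 -0.364 0.487
  outer loop
   vertex 3.5 3.5 2.7
   vertex 1.8 1.4 3.9
   vertex 2.6 0.2 1.7
  endloop
 endfacet
 facet normal 0.051 -0.797 -0.602
  outer loop
   vertex 2.1 1.3 0.2
   vertex 3.3 1.0 0.7
   vertex 2.6 0.2 1.7
  endloop
 endfacet
 facet normal 0.408 0.123 -0.905
  outer loop
   vertex 2.1 1.3 0.2
   vertex 1.9 2.7 0.3
   vertex 3.3 1.0 0.7
  endloop
 endfacet
 facet normal -0.786 -0.069 -0.614
  outer loop
   vertex 2.1 1.3 0.2
   vertex 0.4 2.0 2.3
   vertex 1.9 2.7 0.3
  endloop
 endfacet
 facet normal -0.634 -0.709 -0.309
  outer loop
   vertex 2.1 1.3 0.2
   vertex 2.6 0.2 1.7
   vertex 0.1 2.0 2.7
  endloop
 endfacet
 facet normal -0.792 -0.141 -0.594
  outer loop
   vertex 2.1 1.3 0.2
   vertex 0.1 2.0 2.7
   vertex 0.4 2.0 2.3
  endloop
 endfacet
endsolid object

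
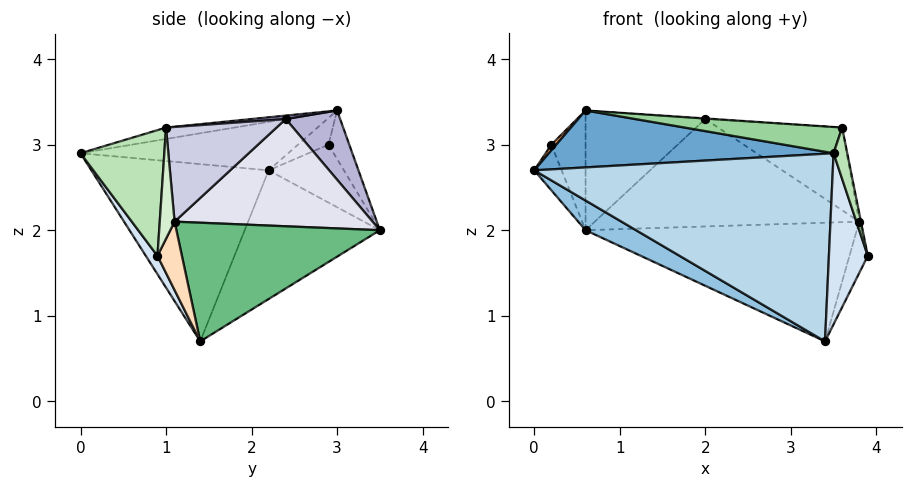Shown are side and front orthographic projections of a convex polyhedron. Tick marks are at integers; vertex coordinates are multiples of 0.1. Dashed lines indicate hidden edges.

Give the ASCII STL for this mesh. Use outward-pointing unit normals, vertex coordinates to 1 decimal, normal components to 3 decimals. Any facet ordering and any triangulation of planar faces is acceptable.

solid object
 facet normal -0.338 -0.463 0.819
  outer loop
   vertex 3.5 0.0 2.9
   vertex 0.6 3.0 3.4
   vertex 0.0 2.2 2.7
  endloop
 endfacet
 facet normal -0.531 -0.198 -0.824
  outer loop
   vertex 3.4 1.4 0.7
   vertex 0.0 2.2 2.7
   vertex 0.6 3.5 2.0
  endloop
 endfacet
 facet normal -0.452 -0.762 -0.464
  outer loop
   vertex 3.4 1.4 0.7
   vertex 3.5 0.0 2.9
   vertex 0.0 2.2 2.7
  endloop
 endfacet
 facet normal 0.244 -0.813 -0.529
  outer loop
   vertex 3.4 1.4 0.7
   vertex 3.9 0.9 1.7
   vertex 3.5 0.0 2.9
  endloop
 endfacet
 facet normal -0.926 0.337 -0.168
  outer loop
   vertex 0.2 2.9 3.0
   vertex 0.6 3.5 2.0
   vertex 0.0 2.2 2.7
  endloop
 endfacet
 facet normal -0.689 -0.110 0.716
  outer loop
   vertex 0.2 2.9 3.0
   vertex 0.0 2.2 2.7
   vertex 0.6 3.0 3.4
  endloop
 endfacet
 facet normal -0.496 0.818 0.292
  outer loop
   vertex 0.2 2.9 3.0
   vertex 0.6 3.0 3.4
   vertex 0.6 3.5 2.0
  endloop
 endfacet
 facet normal 0.796 0.597 -0.100
  outer loop
   vertex 3.8 1.1 2.1
   vertex 3.9 0.9 1.7
   vertex 3.4 1.4 0.7
  endloop
 endfacet
 facet normal 0.600 0.800 0.000
  outer loop
   vertex 3.8 1.1 2.1
   vertex 3.4 1.4 0.7
   vertex 0.6 3.5 2.0
  endloop
 endfacet
 facet normal -0.119 -0.274 0.954
  outer loop
   vertex 3.6 1.0 3.2
   vertex 0.6 3.0 3.4
   vertex 3.5 0.0 2.9
  endloop
 endfacet
 facet normal 0.966 -0.158 0.204
  outer loop
   vertex 3.6 1.0 3.2
   vertex 3.5 0.0 2.9
   vertex 3.9 0.9 1.7
  endloop
 endfacet
 facet normal 0.976 0.113 0.188
  outer loop
   vertex 3.6 1.0 3.2
   vertex 3.9 0.9 1.7
   vertex 3.8 1.1 2.1
  endloop
 endfacet
 facet normal 0.080 0.020 0.997
  outer loop
   vertex 2.0 2.4 3.3
   vertex 0.6 3.0 3.4
   vertex 3.6 1.0 3.2
  endloop
 endfacet
 facet normal 0.393 0.866 0.309
  outer loop
   vertex 2.0 2.4 3.3
   vertex 0.6 3.5 2.0
   vertex 0.6 3.0 3.4
  endloop
 endfacet
 facet normal 0.654 0.734 0.186
  outer loop
   vertex 2.0 2.4 3.3
   vertex 3.6 1.0 3.2
   vertex 3.8 1.1 2.1
  endloop
 endfacet
 facet normal 0.599 0.800 0.032
  outer loop
   vertex 2.0 2.4 3.3
   vertex 3.8 1.1 2.1
   vertex 0.6 3.5 2.0
  endloop
 endfacet
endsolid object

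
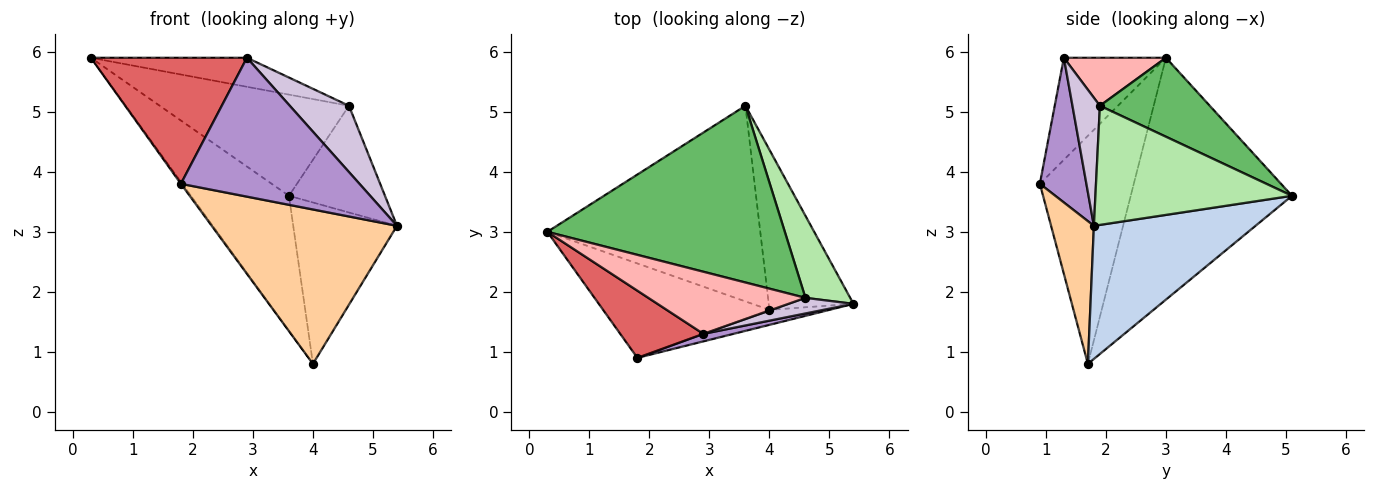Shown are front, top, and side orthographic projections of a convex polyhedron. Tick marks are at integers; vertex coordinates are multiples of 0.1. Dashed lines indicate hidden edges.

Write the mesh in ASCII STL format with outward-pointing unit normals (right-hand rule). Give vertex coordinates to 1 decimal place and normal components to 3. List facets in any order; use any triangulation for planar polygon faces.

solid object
 facet normal -0.683 0.415 -0.601
  outer loop
   vertex 4.0 1.7 0.8
   vertex 0.3 3.0 5.9
   vertex 3.6 5.1 3.6
  endloop
 endfacet
 facet normal 0.742 0.476 -0.472
  outer loop
   vertex 4.0 1.7 0.8
   vertex 3.6 5.1 3.6
   vertex 5.4 1.8 3.1
  endloop
 endfacet
 facet normal -0.808 0.012 -0.589
  outer loop
   vertex 1.8 0.9 3.8
   vertex 0.3 3.0 5.9
   vertex 4.0 1.7 0.8
  endloop
 endfacet
 facet normal 0.224 -0.970 -0.094
  outer loop
   vertex 1.8 0.9 3.8
   vertex 4.0 1.7 0.8
   vertex 5.4 1.8 3.1
  endloop
 endfacet
 facet normal 0.277 0.477 0.834
  outer loop
   vertex 4.6 1.9 5.1
   vertex 3.6 5.1 3.6
   vertex 0.3 3.0 5.9
  endloop
 endfacet
 facet normal 0.851 0.416 0.320
  outer loop
   vertex 4.6 1.9 5.1
   vertex 5.4 1.8 3.1
   vertex 3.6 5.1 3.6
  endloop
 endfacet
 facet normal -0.500 -0.764 0.407
  outer loop
   vertex 2.9 1.3 5.9
   vertex 0.3 3.0 5.9
   vertex 1.8 0.9 3.8
  endloop
 endfacet
 facet normal 0.267 0.408 0.873
  outer loop
   vertex 2.9 1.3 5.9
   vertex 4.6 1.9 5.1
   vertex 0.3 3.0 5.9
  endloop
 endfacet
 facet normal 0.252 -0.966 0.052
  outer loop
   vertex 2.9 1.3 5.9
   vertex 1.8 0.9 3.8
   vertex 5.4 1.8 3.1
  endloop
 endfacet
 facet normal 0.411 -0.887 0.209
  outer loop
   vertex 2.9 1.3 5.9
   vertex 5.4 1.8 3.1
   vertex 4.6 1.9 5.1
  endloop
 endfacet
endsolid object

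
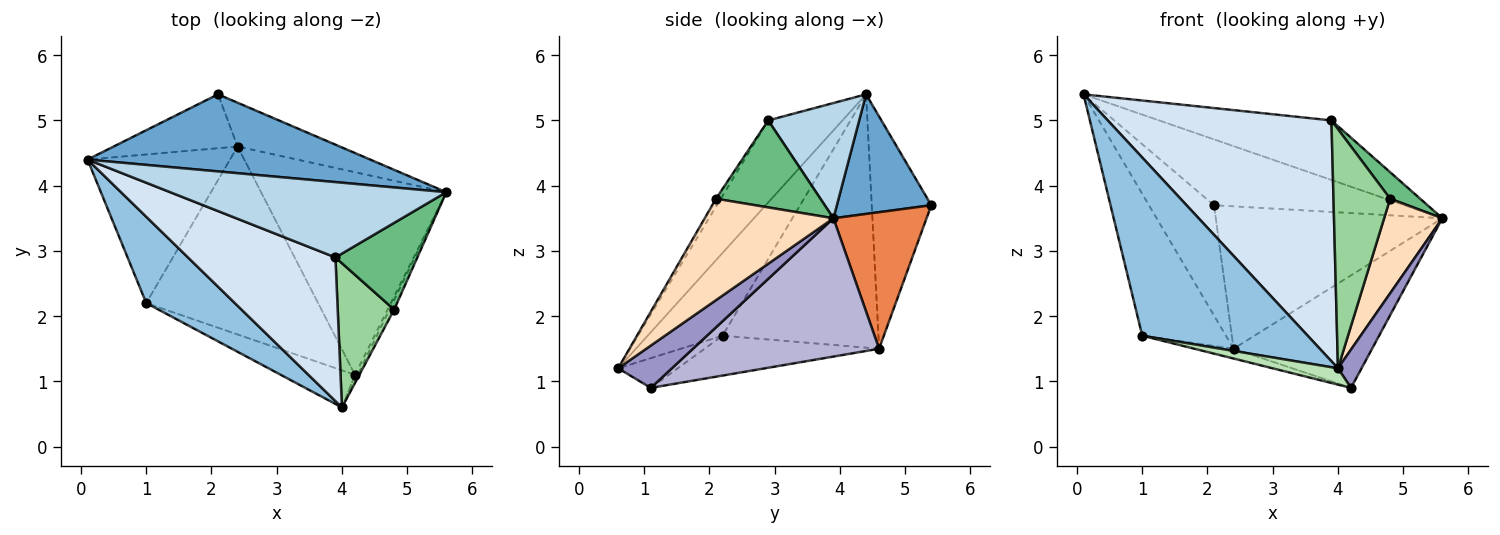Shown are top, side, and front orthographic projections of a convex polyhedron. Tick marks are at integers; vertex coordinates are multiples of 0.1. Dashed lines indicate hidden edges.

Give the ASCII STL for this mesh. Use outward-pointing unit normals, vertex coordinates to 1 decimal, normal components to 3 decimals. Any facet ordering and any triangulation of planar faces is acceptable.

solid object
 facet normal 0.306 0.618 0.724
  outer loop
   vertex 2.1 5.4 3.7
   vertex 0.1 4.4 5.4
   vertex 5.6 3.9 3.5
  endloop
 endfacet
 facet normal -0.377 -0.833 0.404
  outer loop
   vertex 1.0 2.2 1.7
   vertex 4.0 0.6 1.2
   vertex 0.1 4.4 5.4
  endloop
 endfacet
 facet normal 0.311 0.589 0.746
  outer loop
   vertex 3.9 2.9 5.0
   vertex 5.6 3.9 3.5
   vertex 0.1 4.4 5.4
  endloop
 endfacet
 facet normal -0.274 -0.826 0.493
  outer loop
   vertex 3.9 2.9 5.0
   vertex 0.1 4.4 5.4
   vertex 4.0 0.6 1.2
  endloop
 endfacet
 facet normal 0.366 0.890 -0.274
  outer loop
   vertex 2.4 4.6 1.5
   vertex 2.1 5.4 3.7
   vertex 5.6 3.9 3.5
  endloop
 endfacet
 facet normal -0.635 0.694 -0.339
  outer loop
   vertex 2.4 4.6 1.5
   vertex 0.1 4.4 5.4
   vertex 2.1 5.4 3.7
  endloop
 endfacet
 facet normal -0.790 0.424 -0.444
  outer loop
   vertex 2.4 4.6 1.5
   vertex 1.0 2.2 1.7
   vertex 0.1 4.4 5.4
  endloop
 endfacet
 facet normal 0.910 -0.412 -0.043
  outer loop
   vertex 4.8 2.1 3.8
   vertex 4.0 0.6 1.2
   vertex 5.6 3.9 3.5
  endloop
 endfacet
 facet normal 0.713 -0.205 0.671
  outer loop
   vertex 4.8 2.1 3.8
   vertex 5.6 3.9 3.5
   vertex 3.9 2.9 5.0
  endloop
 endfacet
 facet normal -0.072 -0.854 0.515
  outer loop
   vertex 4.8 2.1 3.8
   vertex 3.9 2.9 5.0
   vertex 4.0 0.6 1.2
  endloop
 endfacet
 facet normal -0.345 -0.378 -0.859
  outer loop
   vertex 4.2 1.1 0.9
   vertex 4.0 0.6 1.2
   vertex 1.0 2.2 1.7
  endloop
 endfacet
 facet normal -0.226 0.051 -0.973
  outer loop
   vertex 4.2 1.1 0.9
   vertex 1.0 2.2 1.7
   vertex 2.4 4.6 1.5
  endloop
 endfacet
 facet normal 0.914 -0.401 -0.060
  outer loop
   vertex 4.2 1.1 0.9
   vertex 5.6 3.9 3.5
   vertex 4.0 0.6 1.2
  endloop
 endfacet
 facet normal 0.547 0.407 -0.732
  outer loop
   vertex 4.2 1.1 0.9
   vertex 2.4 4.6 1.5
   vertex 5.6 3.9 3.5
  endloop
 endfacet
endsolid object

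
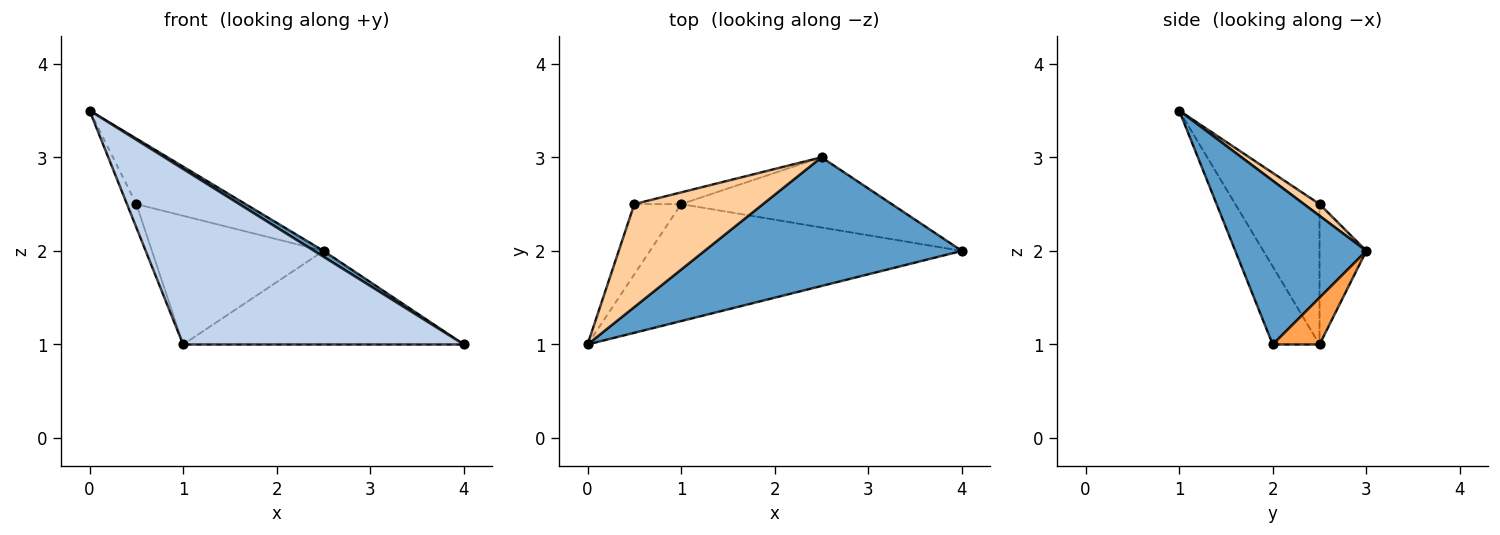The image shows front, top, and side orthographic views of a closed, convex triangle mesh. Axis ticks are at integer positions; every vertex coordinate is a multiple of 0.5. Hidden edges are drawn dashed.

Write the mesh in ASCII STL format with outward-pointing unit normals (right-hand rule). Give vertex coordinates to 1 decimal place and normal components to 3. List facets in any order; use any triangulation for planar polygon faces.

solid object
 facet normal 0.536 -0.038 0.843
  outer loop
   vertex 2.5 3.0 2.0
   vertex 0.0 1.0 3.5
   vertex 4.0 2.0 1.0
  endloop
 endfacet
 facet normal -0.137 -0.824 -0.549
  outer loop
   vertex 1.0 2.5 1.0
   vertex 4.0 2.0 1.0
   vertex 0.0 1.0 3.5
  endloop
 endfacet
 facet normal 0.132 0.793 -0.595
  outer loop
   vertex 1.0 2.5 1.0
   vertex 2.5 3.0 2.0
   vertex 4.0 2.0 1.0
  endloop
 endfacet
 facet normal 0.076 0.535 0.841
  outer loop
   vertex 0.5 2.5 2.5
   vertex 0.0 1.0 3.5
   vertex 2.5 3.0 2.0
  endloop
 endfacet
 facet normal -0.943 0.105 -0.314
  outer loop
   vertex 0.5 2.5 2.5
   vertex 1.0 2.5 1.0
   vertex 0.0 1.0 3.5
  endloop
 endfacet
 facet normal -0.262 0.961 -0.087
  outer loop
   vertex 0.5 2.5 2.5
   vertex 2.5 3.0 2.0
   vertex 1.0 2.5 1.0
  endloop
 endfacet
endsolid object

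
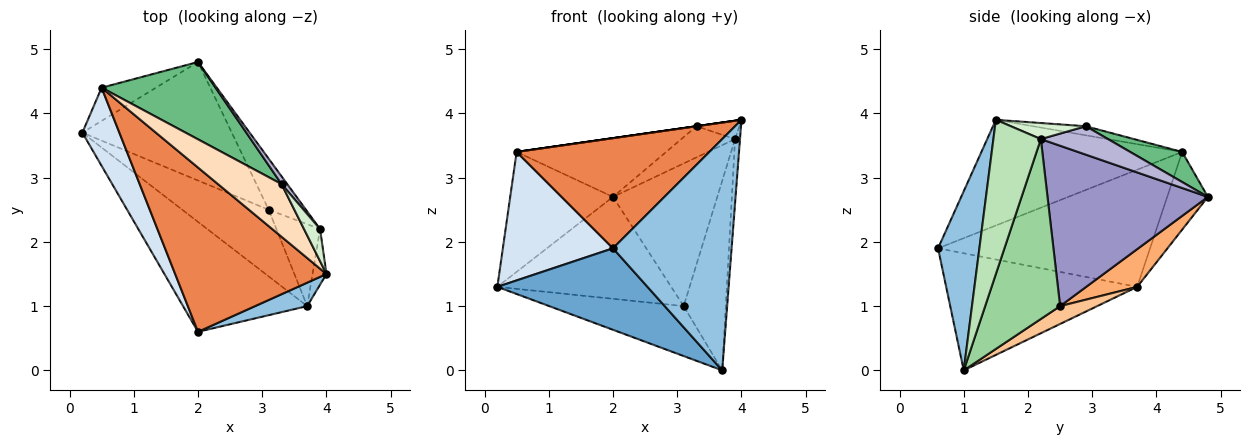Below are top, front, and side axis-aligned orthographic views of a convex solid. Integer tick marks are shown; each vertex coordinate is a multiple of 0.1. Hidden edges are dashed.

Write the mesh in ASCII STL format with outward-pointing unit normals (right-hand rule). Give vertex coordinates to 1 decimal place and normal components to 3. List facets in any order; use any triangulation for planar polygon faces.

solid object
 facet normal -0.604 -0.475 -0.640
  outer loop
   vertex 2.0 0.6 1.9
   vertex 0.2 3.7 1.3
   vertex 3.7 1.0 0.0
  endloop
 endfacet
 facet normal 0.328 -0.940 0.095
  outer loop
   vertex 2.0 0.6 1.9
   vertex 3.7 1.0 0.0
   vertex 4.0 1.5 3.9
  endloop
 endfacet
 facet normal -0.356 0.900 -0.249
  outer loop
   vertex 0.5 4.4 3.4
   vertex 2.0 4.8 2.7
   vertex 0.2 3.7 1.3
  endloop
 endfacet
 facet normal -0.854 -0.444 0.270
  outer loop
   vertex 0.5 4.4 3.4
   vertex 0.2 3.7 1.3
   vertex 2.0 0.6 1.9
  endloop
 endfacet
 facet normal -0.502 -0.482 0.718
  outer loop
   vertex 0.5 4.4 3.4
   vertex 2.0 0.6 1.9
   vertex 4.0 1.5 3.9
  endloop
 endfacet
 facet normal 0.188 0.640 -0.745
  outer loop
   vertex 3.1 2.5 1.0
   vertex 0.2 3.7 1.3
   vertex 2.0 4.8 2.7
  endloop
 endfacet
 facet normal 0.163 0.592 -0.790
  outer loop
   vertex 3.1 2.5 1.0
   vertex 3.7 1.0 0.0
   vertex 0.2 3.7 1.3
  endloop
 endfacet
 facet normal -0.141 0.000 0.990
  outer loop
   vertex 3.3 2.9 3.8
   vertex 0.5 4.4 3.4
   vertex 4.0 1.5 3.9
  endloop
 endfacet
 facet normal 0.206 0.592 0.779
  outer loop
   vertex 3.3 2.9 3.8
   vertex 2.0 4.8 2.7
   vertex 0.5 4.4 3.4
  endloop
 endfacet
 facet normal 0.853 0.479 -0.207
  outer loop
   vertex 3.9 2.2 3.6
   vertex 3.7 1.0 0.0
   vertex 3.1 2.5 1.0
  endloop
 endfacet
 facet normal 0.991 0.103 -0.089
  outer loop
   vertex 3.9 2.2 3.6
   vertex 4.0 1.5 3.9
   vertex 3.7 1.0 0.0
  endloop
 endfacet
 facet normal 0.656 0.375 0.656
  outer loop
   vertex 3.9 2.2 3.6
   vertex 3.3 2.9 3.8
   vertex 4.0 1.5 3.9
  endloop
 endfacet
 facet normal 0.823 0.535 -0.191
  outer loop
   vertex 3.9 2.2 3.6
   vertex 3.1 2.5 1.0
   vertex 2.0 4.8 2.7
  endloop
 endfacet
 facet normal 0.772 0.617 0.154
  outer loop
   vertex 3.9 2.2 3.6
   vertex 2.0 4.8 2.7
   vertex 3.3 2.9 3.8
  endloop
 endfacet
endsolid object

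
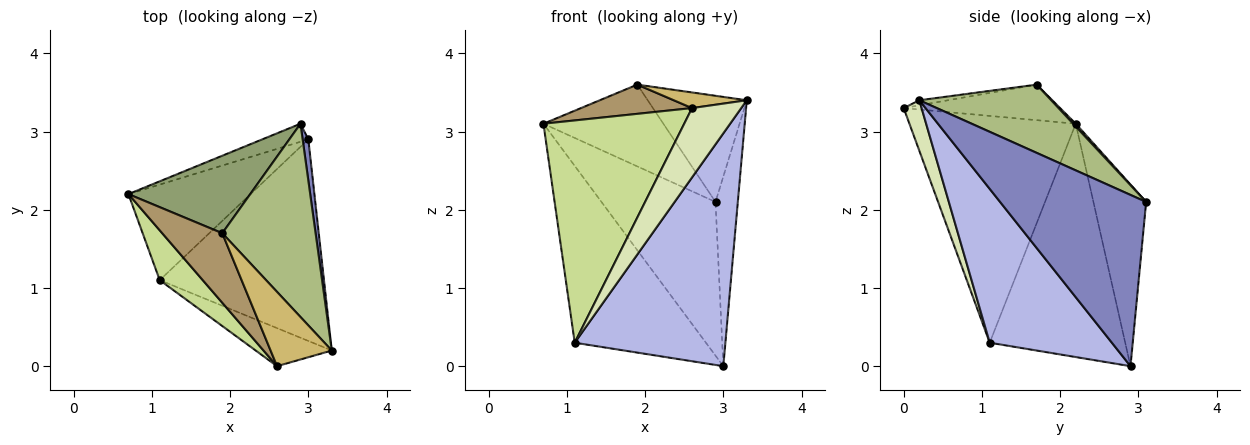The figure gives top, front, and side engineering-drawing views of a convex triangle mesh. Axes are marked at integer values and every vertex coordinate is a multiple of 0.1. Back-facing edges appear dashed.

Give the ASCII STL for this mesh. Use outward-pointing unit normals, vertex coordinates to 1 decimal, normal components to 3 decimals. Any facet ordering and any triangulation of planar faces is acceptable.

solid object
 facet normal -0.417 0.903 -0.106
  outer loop
   vertex 3.0 2.9 0.0
   vertex 0.7 2.2 3.1
   vertex 2.9 3.1 2.1
  endloop
 endfacet
 facet normal 0.988 0.151 0.033
  outer loop
   vertex 3.0 2.9 0.0
   vertex 2.9 3.1 2.1
   vertex 3.3 0.2 3.4
  endloop
 endfacet
 facet normal -0.672 0.651 -0.352
  outer loop
   vertex 1.1 1.1 0.3
   vertex 0.7 2.2 3.1
   vertex 3.0 2.9 0.0
  endloop
 endfacet
 facet normal 0.523 -0.645 -0.558
  outer loop
   vertex 1.1 1.1 0.3
   vertex 3.0 2.9 0.0
   vertex 3.3 0.2 3.4
  endloop
 endfacet
 facet normal 0.016 0.726 0.688
  outer loop
   vertex 1.9 1.7 3.6
   vertex 2.9 3.1 2.1
   vertex 0.7 2.2 3.1
  endloop
 endfacet
 facet normal 0.540 0.405 0.738
  outer loop
   vertex 1.9 1.7 3.6
   vertex 3.3 0.2 3.4
   vertex 2.9 3.1 2.1
  endloop
 endfacet
 facet normal -0.755 -0.639 0.143
  outer loop
   vertex 2.6 0.0 3.3
   vertex 0.7 2.2 3.1
   vertex 1.1 1.1 0.3
  endloop
 endfacet
 facet normal 0.304 -0.835 -0.458
  outer loop
   vertex 2.6 0.0 3.3
   vertex 1.1 1.1 0.3
   vertex 3.3 0.2 3.4
  endloop
 endfacet
 facet normal -0.479 -0.340 0.809
  outer loop
   vertex 2.6 0.0 3.3
   vertex 1.9 1.7 3.6
   vertex 0.7 2.2 3.1
  endloop
 endfacet
 facet normal -0.081 -0.205 0.975
  outer loop
   vertex 2.6 0.0 3.3
   vertex 3.3 0.2 3.4
   vertex 1.9 1.7 3.6
  endloop
 endfacet
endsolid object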